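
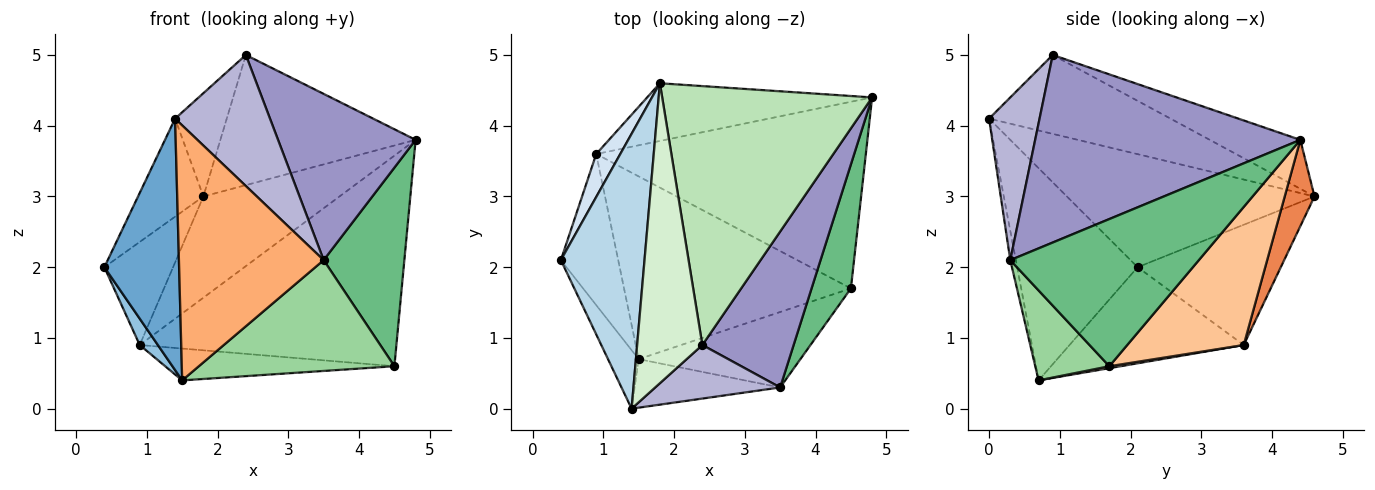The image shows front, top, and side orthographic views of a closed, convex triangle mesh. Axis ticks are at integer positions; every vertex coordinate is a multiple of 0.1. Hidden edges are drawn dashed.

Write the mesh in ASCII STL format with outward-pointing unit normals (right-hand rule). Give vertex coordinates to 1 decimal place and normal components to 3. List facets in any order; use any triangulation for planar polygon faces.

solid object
 facet normal -0.843 -0.523 -0.122
  outer loop
   vertex 1.5 0.7 0.4
   vertex 1.4 0.0 4.1
   vertex 0.4 2.1 2.0
  endloop
 endfacet
 facet normal -0.855 -0.089 -0.510
  outer loop
   vertex 0.9 3.6 0.9
   vertex 1.5 0.7 0.4
   vertex 0.4 2.1 2.0
  endloop
 endfacet
 facet normal -0.786 0.208 0.582
  outer loop
   vertex 1.8 4.6 3.0
   vertex 0.4 2.1 2.0
   vertex 1.4 0.0 4.1
  endloop
 endfacet
 facet normal -0.887 0.426 0.177
  outer loop
   vertex 1.8 4.6 3.0
   vertex 0.9 3.6 0.9
   vertex 0.4 2.1 2.0
  endloop
 endfacet
 facet normal 0.187 0.854 -0.486
  outer loop
   vertex 1.8 4.6 3.0
   vertex 4.8 4.4 3.8
   vertex 0.9 3.6 0.9
  endloop
 endfacet
 facet normal -0.038 -0.982 -0.187
  outer loop
   vertex 3.5 0.3 2.1
   vertex 1.4 0.0 4.1
   vertex 1.5 0.7 0.4
  endloop
 endfacet
 facet normal 0.322 0.709 -0.628
  outer loop
   vertex 4.5 1.7 0.6
   vertex 0.9 3.6 0.9
   vertex 4.8 4.4 3.8
  endloop
 endfacet
 facet normal 0.008 0.172 -0.985
  outer loop
   vertex 4.5 1.7 0.6
   vertex 1.5 0.7 0.4
   vertex 0.9 3.6 0.9
  endloop
 endfacet
 facet normal 0.893 -0.382 0.239
  outer loop
   vertex 4.5 1.7 0.6
   vertex 4.8 4.4 3.8
   vertex 3.5 0.3 2.1
  endloop
 endfacet
 facet normal 0.299 -0.789 -0.537
  outer loop
   vertex 4.5 1.7 0.6
   vertex 3.5 0.3 2.1
   vertex 1.5 0.7 0.4
  endloop
 endfacet
 facet normal -0.204 0.440 0.875
  outer loop
   vertex 2.4 0.9 5.0
   vertex 4.8 4.4 3.8
   vertex 1.8 4.6 3.0
  endloop
 endfacet
 facet normal -0.753 0.214 0.622
  outer loop
   vertex 2.4 0.9 5.0
   vertex 1.8 4.6 3.0
   vertex 1.4 0.0 4.1
  endloop
 endfacet
 facet normal 0.815 -0.423 0.397
  outer loop
   vertex 2.4 0.9 5.0
   vertex 3.5 0.3 2.1
   vertex 4.8 4.4 3.8
  endloop
 endfacet
 facet normal 0.442 -0.830 0.339
  outer loop
   vertex 2.4 0.9 5.0
   vertex 1.4 0.0 4.1
   vertex 3.5 0.3 2.1
  endloop
 endfacet
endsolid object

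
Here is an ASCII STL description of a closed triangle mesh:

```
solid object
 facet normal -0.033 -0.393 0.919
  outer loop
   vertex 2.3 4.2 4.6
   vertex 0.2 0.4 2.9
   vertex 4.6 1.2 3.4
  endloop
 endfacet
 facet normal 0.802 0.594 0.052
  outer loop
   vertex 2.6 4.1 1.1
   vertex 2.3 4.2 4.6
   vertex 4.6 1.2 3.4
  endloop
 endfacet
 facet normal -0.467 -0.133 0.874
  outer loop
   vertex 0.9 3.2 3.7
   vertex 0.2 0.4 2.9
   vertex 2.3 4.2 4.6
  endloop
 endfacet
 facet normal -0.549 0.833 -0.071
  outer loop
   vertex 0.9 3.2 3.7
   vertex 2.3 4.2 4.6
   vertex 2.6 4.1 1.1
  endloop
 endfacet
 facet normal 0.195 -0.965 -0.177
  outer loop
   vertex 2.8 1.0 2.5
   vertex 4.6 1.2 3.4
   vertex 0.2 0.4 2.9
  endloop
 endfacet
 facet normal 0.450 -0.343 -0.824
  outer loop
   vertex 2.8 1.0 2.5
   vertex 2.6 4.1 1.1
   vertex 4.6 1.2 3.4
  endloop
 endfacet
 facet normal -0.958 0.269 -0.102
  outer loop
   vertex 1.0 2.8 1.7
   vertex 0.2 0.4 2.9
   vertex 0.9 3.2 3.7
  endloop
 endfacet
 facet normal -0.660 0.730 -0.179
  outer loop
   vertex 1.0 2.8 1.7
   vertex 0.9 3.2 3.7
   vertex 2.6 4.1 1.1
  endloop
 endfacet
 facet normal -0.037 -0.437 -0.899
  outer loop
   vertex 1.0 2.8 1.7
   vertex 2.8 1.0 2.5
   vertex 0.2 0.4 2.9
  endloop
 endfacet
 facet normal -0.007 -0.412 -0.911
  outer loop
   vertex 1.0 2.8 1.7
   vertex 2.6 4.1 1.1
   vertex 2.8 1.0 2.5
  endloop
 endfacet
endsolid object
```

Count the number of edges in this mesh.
15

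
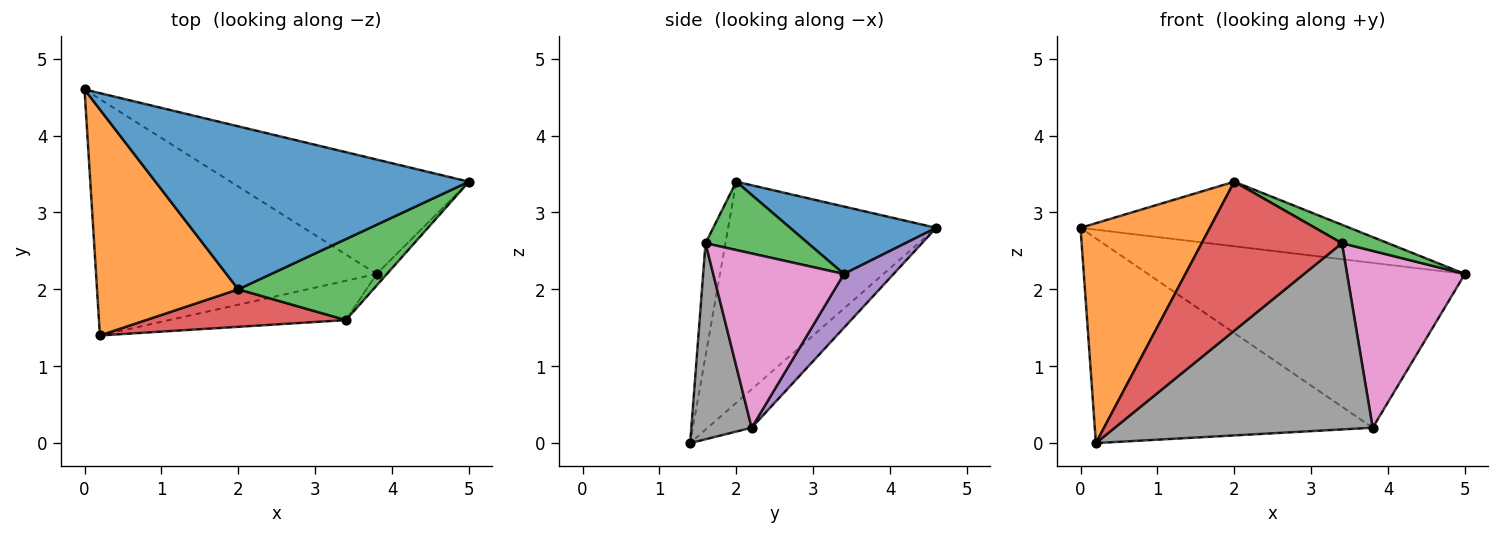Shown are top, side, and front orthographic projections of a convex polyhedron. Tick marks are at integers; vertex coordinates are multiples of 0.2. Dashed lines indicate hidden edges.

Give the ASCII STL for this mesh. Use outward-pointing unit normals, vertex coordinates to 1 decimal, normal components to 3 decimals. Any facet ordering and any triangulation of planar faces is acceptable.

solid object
 facet normal 0.196 0.361 0.912
  outer loop
   vertex 2.0 2.0 3.4
   vertex 5.0 3.4 2.2
   vertex 0.0 4.6 2.8
  endloop
 endfacet
 facet normal -0.746 -0.464 0.477
  outer loop
   vertex 2.0 2.0 3.4
   vertex 0.0 4.6 2.8
   vertex 0.2 1.4 0.0
  endloop
 endfacet
 facet normal 0.443 -0.199 0.874
  outer loop
   vertex 3.4 1.6 2.6
   vertex 5.0 3.4 2.2
   vertex 2.0 2.0 3.4
  endloop
 endfacet
 facet normal -0.136 -0.961 0.242
  outer loop
   vertex 3.4 1.6 2.6
   vertex 2.0 2.0 3.4
   vertex 0.2 1.4 0.0
  endloop
 endfacet
 facet normal 0.128 0.815 -0.565
  outer loop
   vertex 3.8 2.2 0.2
   vertex 0.0 4.6 2.8
   vertex 5.0 3.4 2.2
  endloop
 endfacet
 facet normal -0.103 0.651 -0.752
  outer loop
   vertex 3.8 2.2 0.2
   vertex 0.2 1.4 0.0
   vertex 0.0 4.6 2.8
  endloop
 endfacet
 facet normal 0.742 -0.669 -0.044
  outer loop
   vertex 3.8 2.2 0.2
   vertex 5.0 3.4 2.2
   vertex 3.4 1.6 2.6
  endloop
 endfacet
 facet normal 0.223 -0.954 -0.201
  outer loop
   vertex 3.8 2.2 0.2
   vertex 3.4 1.6 2.6
   vertex 0.2 1.4 0.0
  endloop
 endfacet
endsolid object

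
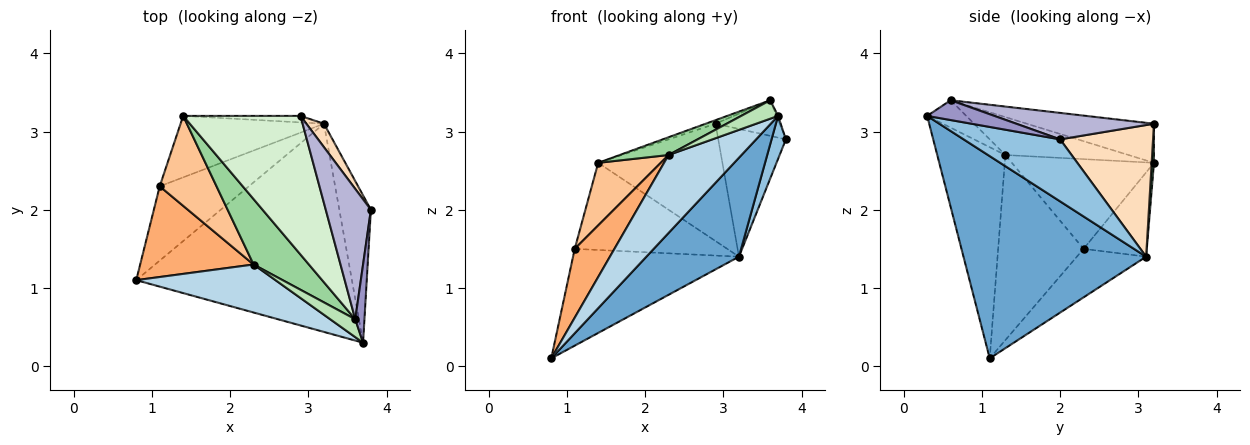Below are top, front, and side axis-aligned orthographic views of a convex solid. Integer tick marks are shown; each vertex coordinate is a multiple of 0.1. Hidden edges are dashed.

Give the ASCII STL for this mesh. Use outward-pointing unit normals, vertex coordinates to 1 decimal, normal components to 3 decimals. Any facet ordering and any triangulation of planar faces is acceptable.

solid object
 facet normal 0.646 -0.328 -0.689
  outer loop
   vertex 3.2 3.1 1.4
   vertex 3.7 0.3 3.2
   vertex 0.8 1.1 0.1
  endloop
 endfacet
 facet normal 0.883 -0.131 -0.450
  outer loop
   vertex 3.2 3.1 1.4
   vertex 3.8 2.0 2.9
   vertex 3.7 0.3 3.2
  endloop
 endfacet
 facet normal -0.623 -0.666 0.410
  outer loop
   vertex 2.3 1.3 2.7
   vertex 0.8 1.1 0.1
   vertex 3.7 0.3 3.2
  endloop
 endfacet
 facet normal -0.314 0.753 -0.578
  outer loop
   vertex 1.1 2.3 1.5
   vertex 3.2 3.1 1.4
   vertex 0.8 1.1 0.1
  endloop
 endfacet
 facet normal -0.321 0.774 -0.546
  outer loop
   vertex 1.1 2.3 1.5
   vertex 1.4 3.2 2.6
   vertex 3.2 3.1 1.4
  endloop
 endfacet
 facet normal -0.793 -0.368 0.486
  outer loop
   vertex 1.1 2.3 1.5
   vertex 0.8 1.1 0.1
   vertex 2.3 1.3 2.7
  endloop
 endfacet
 facet normal -0.792 -0.349 0.501
  outer loop
   vertex 1.1 2.3 1.5
   vertex 2.3 1.3 2.7
   vertex 1.4 3.2 2.6
  endloop
 endfacet
 facet normal 0.804 0.585 0.107
  outer loop
   vertex 2.9 3.2 3.1
   vertex 3.8 2.0 2.9
   vertex 3.2 3.1 1.4
  endloop
 endfacet
 facet normal 0.018 0.998 -0.055
  outer loop
   vertex 2.9 3.2 3.1
   vertex 3.2 3.1 1.4
   vertex 1.4 3.2 2.6
  endloop
 endfacet
 facet normal -0.551 -0.219 0.805
  outer loop
   vertex 3.6 0.6 3.4
   vertex 1.4 3.2 2.6
   vertex 2.3 1.3 2.7
  endloop
 endfacet
 facet normal -0.606 -0.571 0.554
  outer loop
   vertex 3.6 0.6 3.4
   vertex 2.3 1.3 2.7
   vertex 3.7 0.3 3.2
  endloop
 endfacet
 facet normal -0.316 0.024 0.948
  outer loop
   vertex 3.6 0.6 3.4
   vertex 2.9 3.2 3.1
   vertex 1.4 3.2 2.6
  endloop
 endfacet
 facet normal 0.907 0.021 0.422
  outer loop
   vertex 3.6 0.6 3.4
   vertex 3.7 0.3 3.2
   vertex 3.8 2.0 2.9
  endloop
 endfacet
 facet normal 0.493 0.229 0.840
  outer loop
   vertex 3.6 0.6 3.4
   vertex 3.8 2.0 2.9
   vertex 2.9 3.2 3.1
  endloop
 endfacet
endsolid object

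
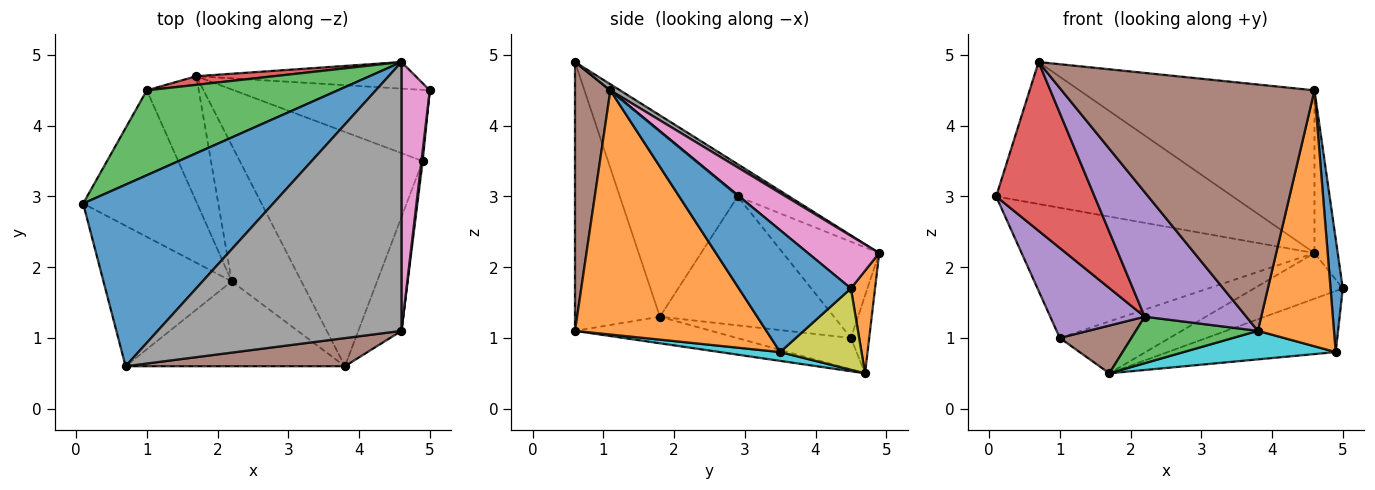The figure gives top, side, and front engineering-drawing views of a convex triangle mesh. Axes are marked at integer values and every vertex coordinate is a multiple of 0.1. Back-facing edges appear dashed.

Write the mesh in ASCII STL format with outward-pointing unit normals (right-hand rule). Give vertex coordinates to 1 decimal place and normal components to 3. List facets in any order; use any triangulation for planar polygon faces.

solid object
 facet normal -0.133 0.610 0.781
  outer loop
   vertex 4.6 4.9 2.2
   vertex 0.1 2.9 3.0
   vertex 0.7 0.6 4.9
  endloop
 endfacet
 facet normal 0.229 0.841 -0.490
  outer loop
   vertex 4.6 4.9 2.2
   vertex 5.0 4.5 1.7
   vertex 1.7 4.7 0.5
  endloop
 endfacet
 facet normal -0.339 -0.304 -0.890
  outer loop
   vertex 2.2 1.8 1.3
   vertex 1.7 4.7 0.5
   vertex 3.8 0.6 1.1
  endloop
 endfacet
 facet normal -0.677 -0.566 -0.471
  outer loop
   vertex 2.2 1.8 1.3
   vertex 0.7 0.6 4.9
   vertex 0.1 2.9 3.0
  endloop
 endfacet
 facet normal -0.568 -0.680 -0.463
  outer loop
   vertex 2.2 1.8 1.3
   vertex 3.8 0.6 1.1
   vertex 0.7 0.6 4.9
  endloop
 endfacet
 facet normal 0.138 -0.984 0.112
  outer loop
   vertex 4.6 1.1 4.5
   vertex 0.7 0.6 4.9
   vertex 3.8 0.6 1.1
  endloop
 endfacet
 facet normal 0.846 0.276 0.456
  outer loop
   vertex 4.6 1.1 4.5
   vertex 5.0 4.5 1.7
   vertex 4.6 4.9 2.2
  endloop
 endfacet
 facet normal 0.021 0.518 0.855
  outer loop
   vertex 4.6 1.1 4.5
   vertex 4.6 4.9 2.2
   vertex 0.7 0.6 4.9
  endloop
 endfacet
 facet normal 0.301 0.621 -0.724
  outer loop
   vertex 4.9 3.5 0.8
   vertex 1.7 4.7 0.5
   vertex 5.0 4.5 1.7
  endloop
 endfacet
 facet normal 0.048 -0.121 -0.992
  outer loop
   vertex 4.9 3.5 0.8
   vertex 3.8 0.6 1.1
   vertex 1.7 4.7 0.5
  endloop
 endfacet
 facet normal 0.994 -0.109 0.010
  outer loop
   vertex 4.9 3.5 0.8
   vertex 5.0 4.5 1.7
   vertex 4.6 1.1 4.5
  endloop
 endfacet
 facet normal 0.917 -0.365 -0.162
  outer loop
   vertex 4.9 3.5 0.8
   vertex 4.6 1.1 4.5
   vertex 3.8 0.6 1.1
  endloop
 endfacet
 facet normal -0.265 0.808 0.527
  outer loop
   vertex 1.0 4.5 1.0
   vertex 0.1 2.9 3.0
   vertex 4.6 4.9 2.2
  endloop
 endfacet
 facet normal -0.162 0.973 0.162
  outer loop
   vertex 1.0 4.5 1.0
   vertex 4.6 4.9 2.2
   vertex 1.7 4.7 0.5
  endloop
 endfacet
 facet normal -0.694 -0.377 -0.614
  outer loop
   vertex 1.0 4.5 1.0
   vertex 2.2 1.8 1.3
   vertex 0.1 2.9 3.0
  endloop
 endfacet
 facet normal -0.493 -0.309 -0.813
  outer loop
   vertex 1.0 4.5 1.0
   vertex 1.7 4.7 0.5
   vertex 2.2 1.8 1.3
  endloop
 endfacet
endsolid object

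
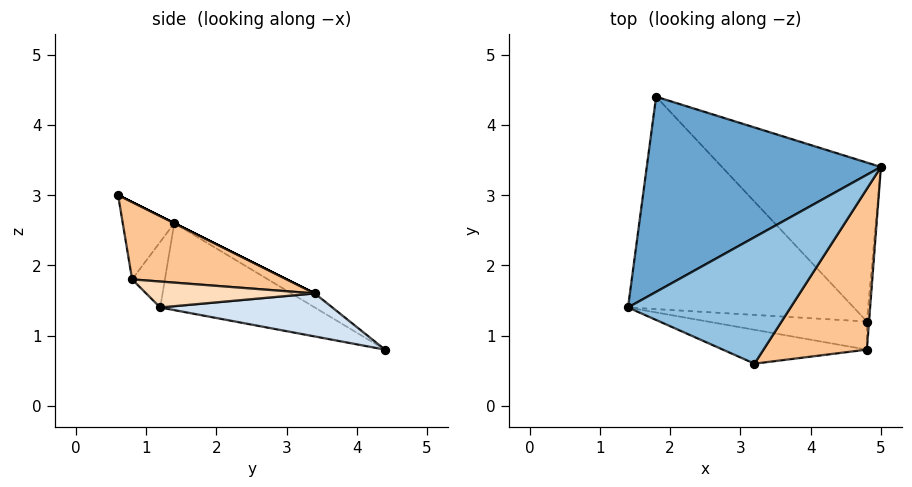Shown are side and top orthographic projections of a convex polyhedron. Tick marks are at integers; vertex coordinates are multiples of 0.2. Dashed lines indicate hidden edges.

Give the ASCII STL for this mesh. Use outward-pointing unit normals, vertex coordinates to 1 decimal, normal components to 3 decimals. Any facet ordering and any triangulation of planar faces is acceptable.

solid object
 facet normal -0.051 0.519 0.853
  outer loop
   vertex 1.8 4.4 0.8
   vertex 1.4 1.4 2.6
   vertex 5.0 3.4 1.6
  endloop
 endfacet
 facet normal 0.000 0.447 0.894
  outer loop
   vertex 3.2 0.6 3.0
   vertex 5.0 3.4 1.6
   vertex 1.4 1.4 2.6
  endloop
 endfacet
 facet normal -0.320 -0.456 -0.831
  outer loop
   vertex 4.8 1.2 1.4
   vertex 1.4 1.4 2.6
   vertex 1.8 4.4 0.8
  endloop
 endfacet
 facet normal 0.261 0.064 -0.963
  outer loop
   vertex 4.8 1.2 1.4
   vertex 1.8 4.4 0.8
   vertex 5.0 3.4 1.6
  endloop
 endfacet
 facet normal -0.262 -0.833 -0.488
  outer loop
   vertex 4.8 0.8 1.8
   vertex 3.2 0.6 3.0
   vertex 1.4 1.4 2.6
  endloop
 endfacet
 facet normal -0.280 -0.679 -0.679
  outer loop
   vertex 4.8 0.8 1.8
   vertex 1.4 1.4 2.6
   vertex 4.8 1.2 1.4
  endloop
 endfacet
 facet normal 0.599 0.016 0.801
  outer loop
   vertex 4.8 0.8 1.8
   vertex 5.0 3.4 1.6
   vertex 3.2 0.6 3.0
  endloop
 endfacet
 facet normal 0.993 -0.083 -0.083
  outer loop
   vertex 4.8 0.8 1.8
   vertex 4.8 1.2 1.4
   vertex 5.0 3.4 1.6
  endloop
 endfacet
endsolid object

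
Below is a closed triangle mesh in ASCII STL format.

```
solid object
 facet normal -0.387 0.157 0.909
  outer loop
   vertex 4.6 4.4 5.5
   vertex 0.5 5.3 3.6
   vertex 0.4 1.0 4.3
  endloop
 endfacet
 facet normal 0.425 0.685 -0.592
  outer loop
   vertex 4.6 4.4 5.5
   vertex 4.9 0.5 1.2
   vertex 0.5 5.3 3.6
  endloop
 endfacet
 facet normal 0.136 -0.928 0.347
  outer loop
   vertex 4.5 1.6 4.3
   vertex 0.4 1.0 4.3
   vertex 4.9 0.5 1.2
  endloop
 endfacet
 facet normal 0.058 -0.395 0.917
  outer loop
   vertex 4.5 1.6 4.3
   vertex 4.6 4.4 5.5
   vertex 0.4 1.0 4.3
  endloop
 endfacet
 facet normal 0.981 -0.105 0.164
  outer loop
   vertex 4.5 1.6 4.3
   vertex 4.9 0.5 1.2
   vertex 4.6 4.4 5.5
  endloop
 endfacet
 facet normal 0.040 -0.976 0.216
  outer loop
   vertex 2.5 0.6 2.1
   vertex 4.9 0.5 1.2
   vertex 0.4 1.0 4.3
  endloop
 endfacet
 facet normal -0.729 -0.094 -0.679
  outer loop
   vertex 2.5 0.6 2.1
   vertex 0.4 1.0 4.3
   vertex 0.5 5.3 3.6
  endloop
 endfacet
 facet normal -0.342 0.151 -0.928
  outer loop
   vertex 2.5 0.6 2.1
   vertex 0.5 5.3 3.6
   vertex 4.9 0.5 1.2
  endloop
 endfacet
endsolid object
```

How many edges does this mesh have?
12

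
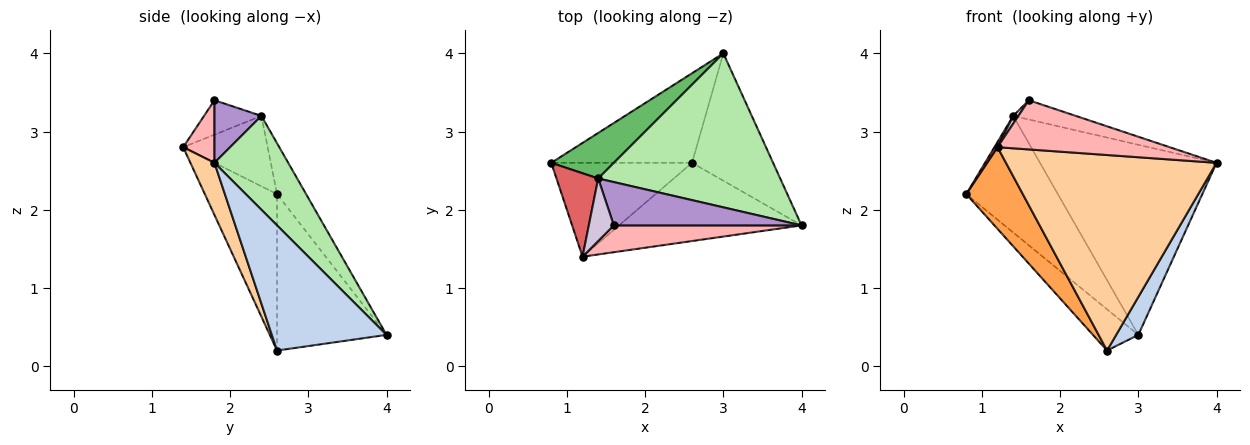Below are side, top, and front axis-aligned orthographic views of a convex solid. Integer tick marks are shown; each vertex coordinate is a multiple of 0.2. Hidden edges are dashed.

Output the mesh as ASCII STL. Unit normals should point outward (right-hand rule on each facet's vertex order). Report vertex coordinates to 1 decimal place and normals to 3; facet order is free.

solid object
 facet normal -0.710 0.294 -0.639
  outer loop
   vertex 2.6 2.6 0.2
   vertex 0.8 2.6 2.2
   vertex 3.0 4.0 0.4
  endloop
 endfacet
 facet normal 0.828 -0.160 -0.537
  outer loop
   vertex 2.6 2.6 0.2
   vertex 3.0 4.0 0.4
   vertex 4.0 1.8 2.6
  endloop
 endfacet
 facet normal -0.642 -0.503 -0.578
  outer loop
   vertex 1.2 1.4 2.8
   vertex 0.8 2.6 2.2
   vertex 2.6 2.6 0.2
  endloop
 endfacet
 facet normal 0.106 -0.923 -0.369
  outer loop
   vertex 1.2 1.4 2.8
   vertex 2.6 2.6 0.2
   vertex 4.0 1.8 2.6
  endloop
 endfacet
 facet normal -0.283 0.893 0.349
  outer loop
   vertex 1.4 2.4 3.2
   vertex 3.0 4.0 0.4
   vertex 0.8 2.6 2.2
  endloop
 endfacet
 facet normal 0.309 0.739 0.599
  outer loop
   vertex 1.4 2.4 3.2
   vertex 4.0 1.8 2.6
   vertex 3.0 4.0 0.4
  endloop
 endfacet
 facet normal -0.860 -0.032 0.510
  outer loop
   vertex 1.4 2.4 3.2
   vertex 0.8 2.6 2.2
   vertex 1.2 1.4 2.8
  endloop
 endfacet
 facet normal 0.158 -0.867 0.473
  outer loop
   vertex 1.6 1.8 3.4
   vertex 1.2 1.4 2.8
   vertex 4.0 1.8 2.6
  endloop
 endfacet
 facet normal 0.291 0.389 0.874
  outer loop
   vertex 1.6 1.8 3.4
   vertex 4.0 1.8 2.6
   vertex 1.4 2.4 3.2
  endloop
 endfacet
 facet normal -0.807 -0.073 0.587
  outer loop
   vertex 1.6 1.8 3.4
   vertex 1.4 2.4 3.2
   vertex 1.2 1.4 2.8
  endloop
 endfacet
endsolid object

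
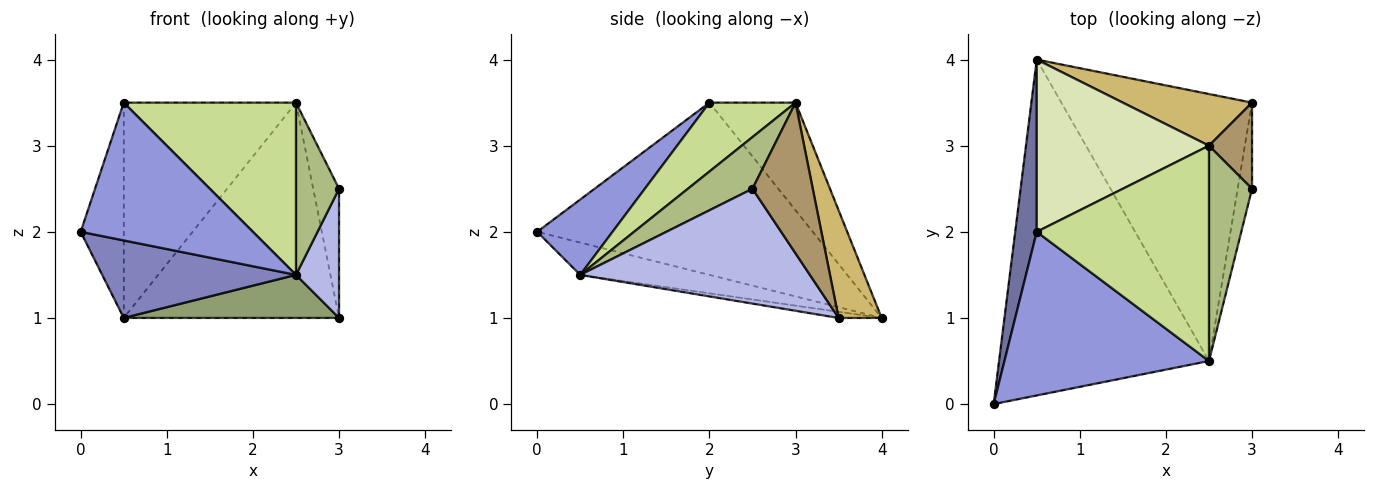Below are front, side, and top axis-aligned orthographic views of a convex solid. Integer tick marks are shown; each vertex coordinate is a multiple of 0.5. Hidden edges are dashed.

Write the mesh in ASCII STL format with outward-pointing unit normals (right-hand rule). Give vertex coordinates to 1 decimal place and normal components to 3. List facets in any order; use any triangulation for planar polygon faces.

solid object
 facet normal -0.981 0.153 0.123
  outer loop
   vertex 0.5 2.0 3.5
   vertex 0.5 4.0 1.0
   vertex 0.0 0.0 2.0
  endloop
 endfacet
 facet normal -0.148 -0.222 -0.964
  outer loop
   vertex 2.5 0.5 1.5
   vertex 0.0 0.0 2.0
   vertex 0.5 4.0 1.0
  endloop
 endfacet
 facet normal 0.271 -0.620 0.736
  outer loop
   vertex 2.5 0.5 1.5
   vertex 0.5 2.0 3.5
   vertex 0.0 0.0 2.0
  endloop
 endfacet
 facet normal 0.976 -0.183 -0.122
  outer loop
   vertex 3.0 3.5 1.0
   vertex 3.0 2.5 2.5
   vertex 2.5 0.5 1.5
  endloop
 endfacet
 facet normal -0.032 -0.159 -0.987
  outer loop
   vertex 3.0 3.5 1.0
   vertex 2.5 0.5 1.5
   vertex 0.5 4.0 1.0
  endloop
 endfacet
 facet normal 0.684 -0.456 0.570
  outer loop
   vertex 2.5 3.0 3.5
   vertex 2.5 0.5 1.5
   vertex 3.0 2.5 2.5
  endloop
 endfacet
 facet normal 0.298 -0.596 0.745
  outer loop
   vertex 2.5 3.0 3.5
   vertex 0.5 2.0 3.5
   vertex 2.5 0.5 1.5
  endloop
 endfacet
 facet normal -0.364 0.727 0.582
  outer loop
   vertex 2.5 3.0 3.5
   vertex 0.5 4.0 1.0
   vertex 0.5 2.0 3.5
  endloop
 endfacet
 facet normal 0.889 0.381 0.254
  outer loop
   vertex 2.5 3.0 3.5
   vertex 3.0 2.5 2.5
   vertex 3.0 3.5 1.0
  endloop
 endfacet
 facet normal 0.191 0.955 0.229
  outer loop
   vertex 2.5 3.0 3.5
   vertex 3.0 3.5 1.0
   vertex 0.5 4.0 1.0
  endloop
 endfacet
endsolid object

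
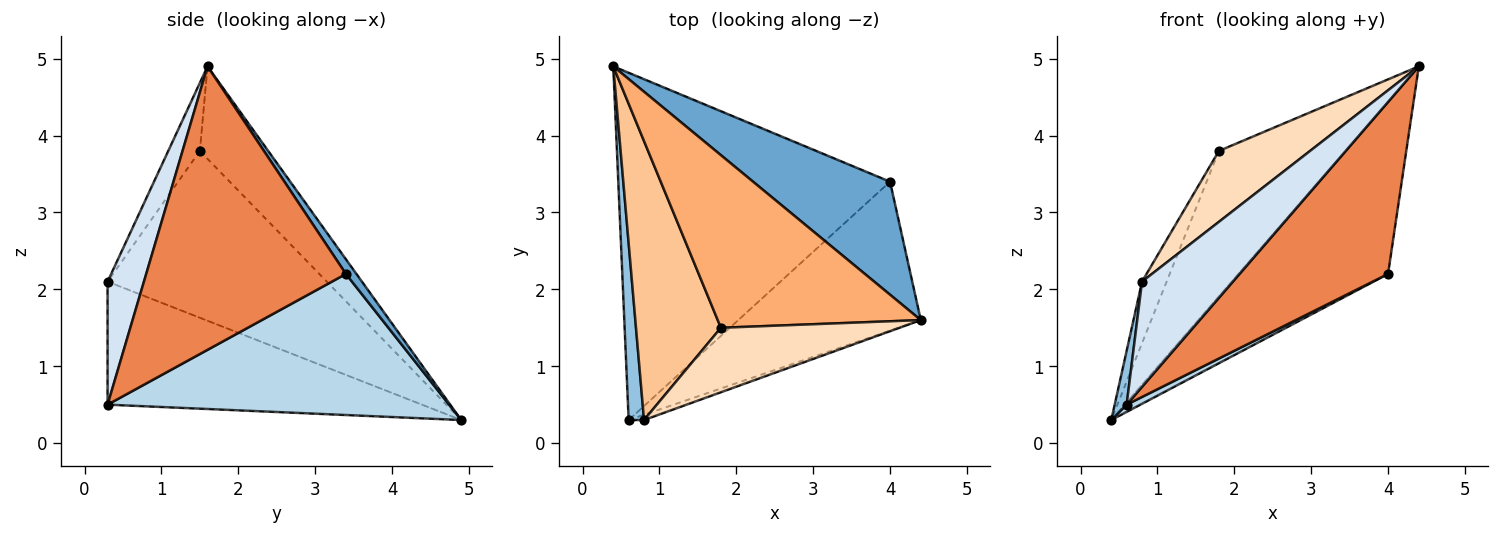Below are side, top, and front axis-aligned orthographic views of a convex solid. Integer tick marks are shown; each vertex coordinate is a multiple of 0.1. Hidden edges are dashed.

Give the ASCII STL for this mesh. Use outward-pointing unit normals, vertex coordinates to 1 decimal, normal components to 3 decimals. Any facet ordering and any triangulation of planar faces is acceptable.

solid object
 facet normal 0.059 0.835 0.548
  outer loop
   vertex 4.0 3.4 2.2
   vertex 0.4 4.9 0.3
   vertex 4.4 1.6 4.9
  endloop
 endfacet
 facet normal -0.992 -0.038 0.124
  outer loop
   vertex 0.6 0.3 0.5
   vertex 0.8 0.3 2.1
   vertex 0.4 4.9 0.3
  endloop
 endfacet
 facet normal 0.461 -0.019 -0.887
  outer loop
   vertex 0.6 0.3 0.5
   vertex 0.4 4.9 0.3
   vertex 4.0 3.4 2.2
  endloop
 endfacet
 facet normal 0.371 -0.927 -0.046
  outer loop
   vertex 0.6 0.3 0.5
   vertex 4.4 1.6 4.9
   vertex 0.8 0.3 2.1
  endloop
 endfacet
 facet normal 0.713 -0.530 -0.459
  outer loop
   vertex 0.6 0.3 0.5
   vertex 4.0 3.4 2.2
   vertex 4.4 1.6 4.9
  endloop
 endfacet
 facet normal -0.329 0.608 0.722
  outer loop
   vertex 1.8 1.5 3.8
   vertex 4.4 1.6 4.9
   vertex 0.4 4.9 0.3
  endloop
 endfacet
 facet normal -0.887 0.100 0.451
  outer loop
   vertex 1.8 1.5 3.8
   vertex 0.4 4.9 0.3
   vertex 0.8 0.3 2.1
  endloop
 endfacet
 facet normal -0.248 -0.717 0.652
  outer loop
   vertex 1.8 1.5 3.8
   vertex 0.8 0.3 2.1
   vertex 4.4 1.6 4.9
  endloop
 endfacet
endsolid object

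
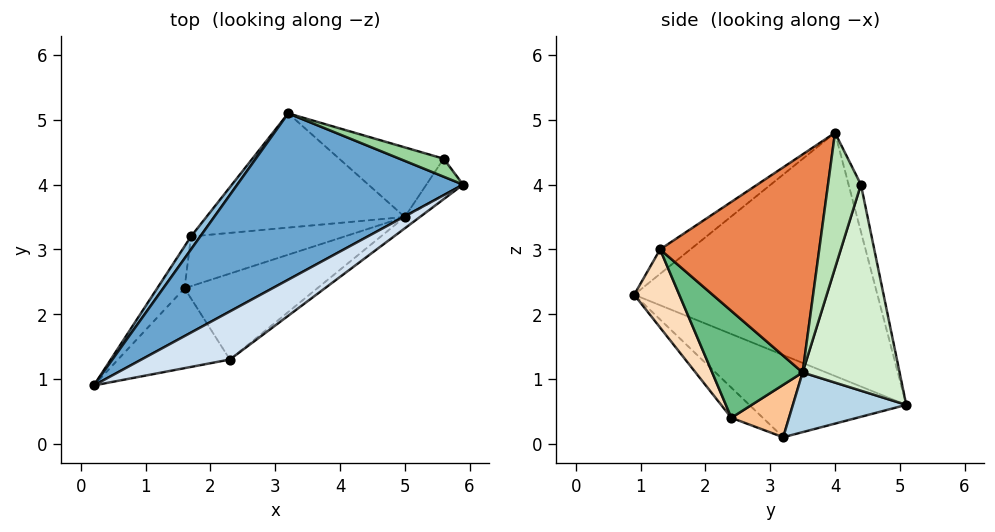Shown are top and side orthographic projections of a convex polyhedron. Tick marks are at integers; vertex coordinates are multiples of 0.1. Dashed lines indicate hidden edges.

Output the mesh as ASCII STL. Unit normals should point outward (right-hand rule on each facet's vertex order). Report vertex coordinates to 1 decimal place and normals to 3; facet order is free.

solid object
 facet normal -0.573 0.624 0.532
  outer loop
   vertex 3.2 5.1 0.6
   vertex 0.2 0.9 2.3
   vertex 5.9 4.0 4.8
  endloop
 endfacet
 facet normal -0.793 0.603 0.089
  outer loop
   vertex 1.7 3.2 0.1
   vertex 0.2 0.9 2.3
   vertex 3.2 5.1 0.6
  endloop
 endfacet
 facet normal 0.288 0.025 -0.957
  outer loop
   vertex 5.0 3.5 1.1
   vertex 1.7 3.2 0.1
   vertex 3.2 5.1 0.6
  endloop
 endfacet
 facet normal -0.256 -0.276 0.926
  outer loop
   vertex 2.3 1.3 3.0
   vertex 5.9 4.0 4.8
   vertex 0.2 0.9 2.3
  endloop
 endfacet
 facet normal 0.613 -0.789 -0.042
  outer loop
   vertex 2.3 1.3 3.0
   vertex 5.0 3.5 1.1
   vertex 5.9 4.0 4.8
  endloop
 endfacet
 facet normal -0.732 -0.157 -0.663
  outer loop
   vertex 1.6 2.4 0.4
   vertex 0.2 0.9 2.3
   vertex 1.7 3.2 0.1
  endloop
 endfacet
 facet normal 0.300 -0.368 -0.880
  outer loop
   vertex 1.6 2.4 0.4
   vertex 1.7 3.2 0.1
   vertex 5.0 3.5 1.1
  endloop
 endfacet
 facet normal 0.307 -0.844 -0.440
  outer loop
   vertex 1.6 2.4 0.4
   vertex 2.3 1.3 3.0
   vertex 0.2 0.9 2.3
  endloop
 endfacet
 facet normal 0.357 -0.822 -0.444
  outer loop
   vertex 1.6 2.4 0.4
   vertex 5.0 3.5 1.1
   vertex 2.3 1.3 3.0
  endloop
 endfacet
 facet normal -0.564 0.634 0.529
  outer loop
   vertex 5.6 4.4 4.0
   vertex 3.2 5.1 0.6
   vertex 5.9 4.0 4.8
  endloop
 endfacet
 facet normal 0.946 0.196 -0.257
  outer loop
   vertex 5.6 4.4 4.0
   vertex 5.9 4.0 4.8
   vertex 5.0 3.5 1.1
  endloop
 endfacet
 facet normal 0.676 0.653 -0.342
  outer loop
   vertex 5.6 4.4 4.0
   vertex 5.0 3.5 1.1
   vertex 3.2 5.1 0.6
  endloop
 endfacet
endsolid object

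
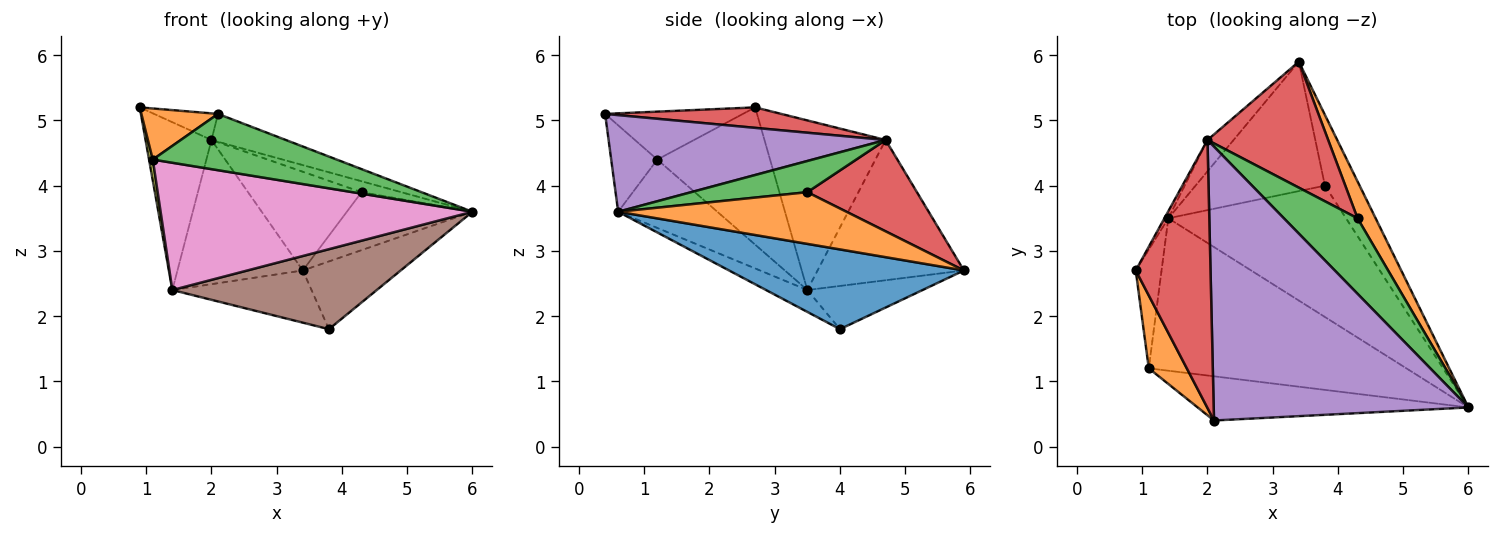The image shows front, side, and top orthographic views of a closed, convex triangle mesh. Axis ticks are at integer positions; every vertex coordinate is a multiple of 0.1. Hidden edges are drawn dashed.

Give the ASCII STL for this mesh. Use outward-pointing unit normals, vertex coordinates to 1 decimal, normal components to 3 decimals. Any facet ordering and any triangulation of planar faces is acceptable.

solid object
 facet normal 0.857 0.357 -0.373
  outer loop
   vertex 3.8 4.0 1.8
   vertex 3.4 5.9 2.7
   vertex 6.0 0.6 3.6
  endloop
 endfacet
 facet normal -0.718 -0.400 0.570
  outer loop
   vertex 2.1 0.4 5.1
   vertex 0.9 2.7 5.2
   vertex 1.1 1.2 4.4
  endloop
 endfacet
 facet normal -0.193 -0.772 -0.606
  outer loop
   vertex 2.1 0.4 5.1
   vertex 1.1 1.2 4.4
   vertex 6.0 0.6 3.6
  endloop
 endfacet
 facet normal 0.263 0.095 0.960
  outer loop
   vertex 2.1 0.4 5.1
   vertex 2.0 4.7 4.7
   vertex 0.9 2.7 5.2
  endloop
 endfacet
 facet normal 0.353 0.095 0.931
  outer loop
   vertex 2.1 0.4 5.1
   vertex 6.0 0.6 3.6
   vertex 2.0 4.7 4.7
  endloop
 endfacet
 facet normal -0.105 -0.517 -0.849
  outer loop
   vertex 1.4 3.5 2.4
   vertex 3.8 4.0 1.8
   vertex 6.0 0.6 3.6
  endloop
 endfacet
 facet normal -0.200 -0.628 -0.752
  outer loop
   vertex 1.4 3.5 2.4
   vertex 6.0 0.6 3.6
   vertex 1.1 1.2 4.4
  endloop
 endfacet
 facet normal -0.296 0.357 -0.886
  outer loop
   vertex 1.4 3.5 2.4
   vertex 3.4 5.9 2.7
   vertex 3.8 4.0 1.8
  endloop
 endfacet
 facet normal -0.982 -0.032 -0.185
  outer loop
   vertex 1.4 3.5 2.4
   vertex 1.1 1.2 4.4
   vertex 0.9 2.7 5.2
  endloop
 endfacet
 facet normal -0.878 0.478 -0.020
  outer loop
   vertex 1.4 3.5 2.4
   vertex 0.9 2.7 5.2
   vertex 2.0 4.7 4.7
  endloop
 endfacet
 facet normal -0.752 0.644 -0.140
  outer loop
   vertex 1.4 3.5 2.4
   vertex 2.0 4.7 4.7
   vertex 3.4 5.9 2.7
  endloop
 endfacet
 facet normal 0.838 0.461 0.293
  outer loop
   vertex 4.3 3.5 3.9
   vertex 6.0 0.6 3.6
   vertex 3.4 5.9 2.7
  endloop
 endfacet
 facet normal 0.386 0.132 0.913
  outer loop
   vertex 4.3 3.5 3.9
   vertex 2.0 4.7 4.7
   vertex 6.0 0.6 3.6
  endloop
 endfacet
 facet normal 0.512 0.530 0.676
  outer loop
   vertex 4.3 3.5 3.9
   vertex 3.4 5.9 2.7
   vertex 2.0 4.7 4.7
  endloop
 endfacet
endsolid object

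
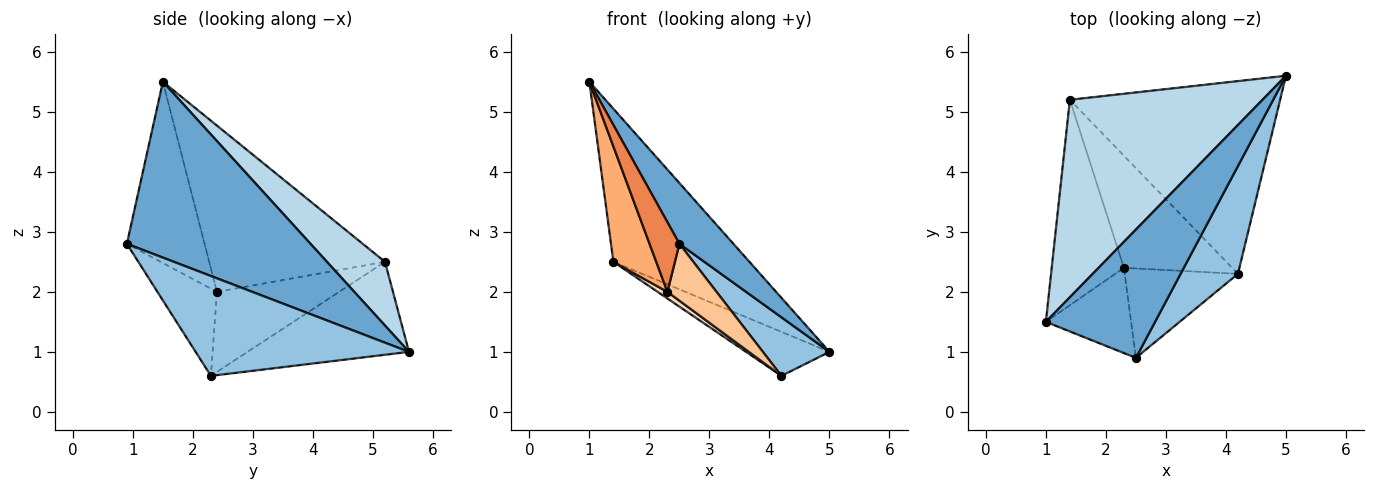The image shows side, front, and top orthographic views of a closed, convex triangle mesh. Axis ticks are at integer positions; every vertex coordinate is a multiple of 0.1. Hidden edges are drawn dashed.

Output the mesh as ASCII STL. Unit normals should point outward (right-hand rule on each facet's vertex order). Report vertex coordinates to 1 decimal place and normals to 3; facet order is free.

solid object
 facet normal 0.824 -0.242 0.512
  outer loop
   vertex 2.5 0.9 2.8
   vertex 5.0 5.6 1.0
   vertex 1.0 1.5 5.5
  endloop
 endfacet
 facet normal 0.837 -0.261 0.481
  outer loop
   vertex 2.5 0.9 2.8
   vertex 4.2 2.3 0.6
   vertex 5.0 5.6 1.0
  endloop
 endfacet
 facet normal 0.253 0.593 0.765
  outer loop
   vertex 1.4 5.2 2.5
   vertex 1.0 1.5 5.5
   vertex 5.0 5.6 1.0
  endloop
 endfacet
 facet normal -0.396 0.204 -0.895
  outer loop
   vertex 1.4 5.2 2.5
   vertex 5.0 5.6 1.0
   vertex 4.2 2.3 0.6
  endloop
 endfacet
 facet normal -0.855 -0.328 -0.402
  outer loop
   vertex 2.3 2.4 2.0
   vertex 2.5 0.9 2.8
   vertex 1.0 1.5 5.5
  endloop
 endfacet
 facet normal -0.895 -0.218 -0.389
  outer loop
   vertex 2.3 2.4 2.0
   vertex 1.0 1.5 5.5
   vertex 1.4 5.2 2.5
  endloop
 endfacet
 facet normal -0.545 -0.450 -0.707
  outer loop
   vertex 2.3 2.4 2.0
   vertex 4.2 2.3 0.6
   vertex 2.5 0.9 2.8
  endloop
 endfacet
 facet normal -0.594 -0.048 -0.803
  outer loop
   vertex 2.3 2.4 2.0
   vertex 1.4 5.2 2.5
   vertex 4.2 2.3 0.6
  endloop
 endfacet
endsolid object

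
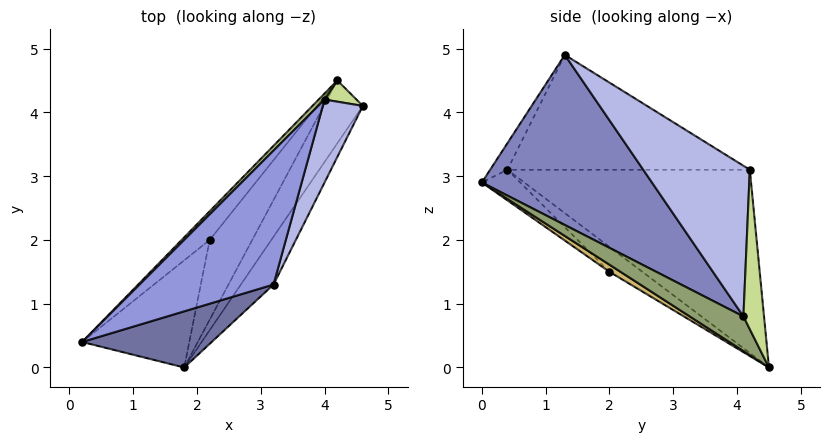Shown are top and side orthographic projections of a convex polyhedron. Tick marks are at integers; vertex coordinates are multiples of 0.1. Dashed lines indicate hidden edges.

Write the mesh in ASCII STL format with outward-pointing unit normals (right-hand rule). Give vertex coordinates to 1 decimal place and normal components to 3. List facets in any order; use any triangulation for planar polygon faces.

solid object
 facet normal -0.123 -0.791 0.600
  outer loop
   vertex 3.2 1.3 4.9
   vertex 0.2 0.4 3.1
   vertex 1.8 0.0 2.9
  endloop
 endfacet
 facet normal 0.779 -0.609 -0.150
  outer loop
   vertex 3.2 1.3 4.9
   vertex 1.8 0.0 2.9
   vertex 4.6 4.1 0.8
  endloop
 endfacet
 facet normal -0.545 0.545 0.636
  outer loop
   vertex 4.0 4.2 3.1
   vertex 0.2 0.4 3.1
   vertex 3.2 1.3 4.9
  endloop
 endfacet
 facet normal 0.961 -0.107 0.255
  outer loop
   vertex 4.0 4.2 3.1
   vertex 3.2 1.3 4.9
   vertex 4.6 4.1 0.8
  endloop
 endfacet
 facet normal 0.508 -0.641 -0.575
  outer loop
   vertex 4.2 4.5 0.0
   vertex 4.6 4.1 0.8
   vertex 1.8 0.0 2.9
  endloop
 endfacet
 facet normal -0.707 0.707 0.023
  outer loop
   vertex 4.2 4.5 0.0
   vertex 0.2 0.4 3.1
   vertex 4.0 4.2 3.1
  endloop
 endfacet
 facet normal 0.577 0.808 0.115
  outer loop
   vertex 4.2 4.5 0.0
   vertex 4.0 4.2 3.1
   vertex 4.6 4.1 0.8
  endloop
 endfacet
 facet normal -0.234 -0.526 -0.818
  outer loop
   vertex 2.2 2.0 1.5
   vertex 1.8 0.0 2.9
   vertex 0.2 0.4 3.1
  endloop
 endfacet
 facet normal -0.662 0.083 -0.745
  outer loop
   vertex 2.2 2.0 1.5
   vertex 0.2 0.4 3.1
   vertex 4.2 4.5 0.0
  endloop
 endfacet
 facet normal 0.133 -0.586 -0.799
  outer loop
   vertex 2.2 2.0 1.5
   vertex 4.2 4.5 0.0
   vertex 1.8 0.0 2.9
  endloop
 endfacet
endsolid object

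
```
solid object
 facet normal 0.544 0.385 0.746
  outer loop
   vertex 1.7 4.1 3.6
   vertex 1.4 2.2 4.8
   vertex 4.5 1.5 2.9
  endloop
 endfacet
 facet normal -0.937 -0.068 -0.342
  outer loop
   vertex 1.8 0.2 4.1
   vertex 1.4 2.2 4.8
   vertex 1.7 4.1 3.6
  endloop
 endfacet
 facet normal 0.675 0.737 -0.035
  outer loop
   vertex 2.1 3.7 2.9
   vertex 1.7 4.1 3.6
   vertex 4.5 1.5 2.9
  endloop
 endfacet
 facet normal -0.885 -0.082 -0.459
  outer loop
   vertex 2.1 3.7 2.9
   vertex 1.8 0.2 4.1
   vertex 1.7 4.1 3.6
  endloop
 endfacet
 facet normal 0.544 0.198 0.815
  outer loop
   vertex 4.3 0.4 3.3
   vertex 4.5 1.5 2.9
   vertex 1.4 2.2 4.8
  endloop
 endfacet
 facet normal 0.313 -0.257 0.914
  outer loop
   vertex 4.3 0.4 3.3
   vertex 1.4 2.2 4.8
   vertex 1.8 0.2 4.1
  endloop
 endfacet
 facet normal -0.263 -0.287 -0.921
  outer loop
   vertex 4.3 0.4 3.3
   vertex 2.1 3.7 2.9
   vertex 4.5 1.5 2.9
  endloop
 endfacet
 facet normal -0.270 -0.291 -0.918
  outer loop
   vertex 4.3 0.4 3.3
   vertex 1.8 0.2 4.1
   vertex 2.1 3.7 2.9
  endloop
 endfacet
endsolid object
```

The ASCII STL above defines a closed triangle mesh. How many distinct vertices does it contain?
6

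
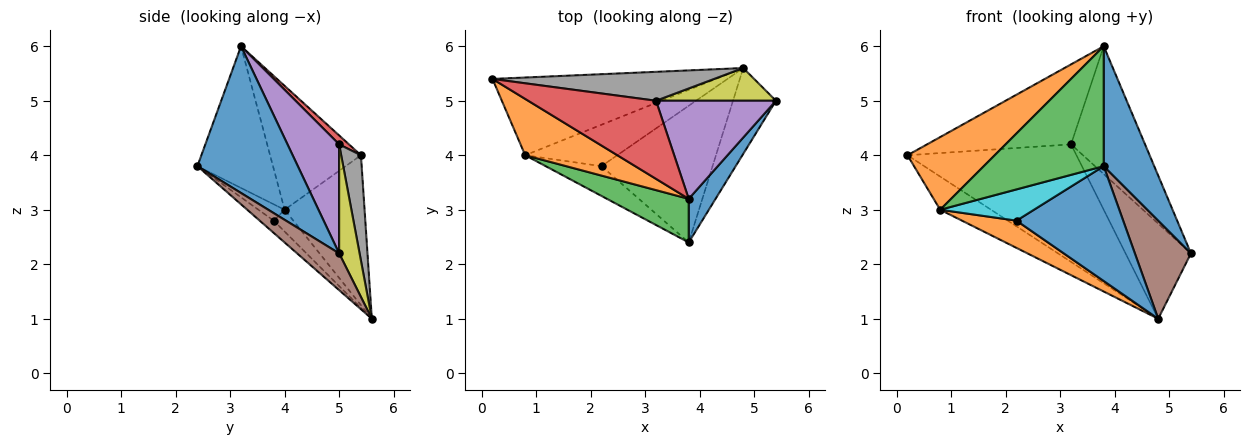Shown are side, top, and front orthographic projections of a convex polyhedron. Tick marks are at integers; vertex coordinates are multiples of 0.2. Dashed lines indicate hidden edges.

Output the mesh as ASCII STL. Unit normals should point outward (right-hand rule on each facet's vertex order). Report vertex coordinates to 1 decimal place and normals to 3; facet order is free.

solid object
 facet normal 0.882 -0.443 0.161
  outer loop
   vertex 3.8 3.2 6.0
   vertex 3.8 2.4 3.8
   vertex 5.4 5.0 2.2
  endloop
 endfacet
 facet normal -0.636 -0.610 0.473
  outer loop
   vertex 0.8 4.0 3.0
   vertex 3.8 3.2 6.0
   vertex 0.2 5.4 4.0
  endloop
 endfacet
 facet normal -0.510 -0.809 0.294
  outer loop
   vertex 0.8 4.0 3.0
   vertex 3.8 2.4 3.8
   vertex 3.8 3.2 6.0
  endloop
 endfacet
 facet normal 0.049 0.714 0.698
  outer loop
   vertex 3.2 5.0 4.2
   vertex 0.2 5.4 4.0
   vertex 3.8 3.2 6.0
  endloop
 endfacet
 facet normal 0.484 0.694 0.533
  outer loop
   vertex 3.2 5.0 4.2
   vertex 3.8 3.2 6.0
   vertex 5.4 5.0 2.2
  endloop
 endfacet
 facet normal 0.492 -0.655 -0.573
  outer loop
   vertex 4.8 5.6 1.0
   vertex 5.4 5.0 2.2
   vertex 3.8 2.4 3.8
  endloop
 endfacet
 facet normal -0.525 0.334 -0.783
  outer loop
   vertex 4.8 5.6 1.0
   vertex 0.8 4.0 3.0
   vertex 0.2 5.4 4.0
  endloop
 endfacet
 facet normal 0.113 0.965 0.237
  outer loop
   vertex 4.8 5.6 1.0
   vertex 0.2 5.4 4.0
   vertex 3.2 5.0 4.2
  endloop
 endfacet
 facet normal 0.283 0.907 0.312
  outer loop
   vertex 4.8 5.6 1.0
   vertex 3.2 5.0 4.2
   vertex 5.4 5.0 2.2
  endloop
 endfacet
 facet normal -0.198 -0.709 -0.676
  outer loop
   vertex 2.2 3.8 2.8
   vertex 3.8 2.4 3.8
   vertex 0.8 4.0 3.0
  endloop
 endfacet
 facet normal -0.084 -0.641 -0.763
  outer loop
   vertex 2.2 3.8 2.8
   vertex 4.8 5.6 1.0
   vertex 3.8 2.4 3.8
  endloop
 endfacet
 facet normal -0.194 -0.539 -0.820
  outer loop
   vertex 2.2 3.8 2.8
   vertex 0.8 4.0 3.0
   vertex 4.8 5.6 1.0
  endloop
 endfacet
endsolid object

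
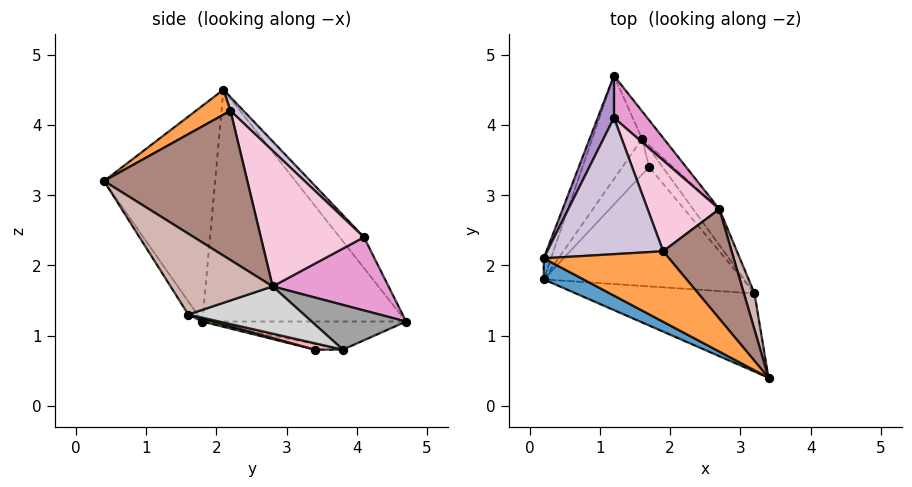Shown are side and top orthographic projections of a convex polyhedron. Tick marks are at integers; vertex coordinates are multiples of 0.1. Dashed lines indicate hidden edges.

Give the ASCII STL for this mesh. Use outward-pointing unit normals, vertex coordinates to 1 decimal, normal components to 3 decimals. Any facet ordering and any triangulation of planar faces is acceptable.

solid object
 facet normal -0.442 -0.893 0.081
  outer loop
   vertex 0.2 1.8 1.2
   vertex 3.4 0.4 3.2
   vertex 0.2 2.1 4.5
  endloop
 endfacet
 facet normal -0.945 0.326 -0.030
  outer loop
   vertex 0.2 1.8 1.2
   vertex 0.2 2.1 4.5
   vertex 1.2 4.7 1.2
  endloop
 endfacet
 facet normal 0.183 -0.357 0.916
  outer loop
   vertex 1.9 2.2 4.2
   vertex 0.2 2.1 4.5
   vertex 3.4 0.4 3.2
  endloop
 endfacet
 facet normal -0.039 -0.847 -0.531
  outer loop
   vertex 3.2 1.6 1.3
   vertex 3.4 0.4 3.2
   vertex 0.2 1.8 1.2
  endloop
 endfacet
 facet normal 0.015 -0.256 -0.967
  outer loop
   vertex 3.2 1.6 1.3
   vertex 0.2 1.8 1.2
   vertex 1.7 3.4 0.8
  endloop
 endfacet
 facet normal -0.484 0.167 -0.859
  outer loop
   vertex 1.6 3.8 0.8
   vertex 0.2 1.8 1.2
   vertex 1.2 4.7 1.2
  endloop
 endfacet
 facet normal -0.206 -0.051 -0.977
  outer loop
   vertex 1.6 3.8 0.8
   vertex 1.7 3.4 0.8
   vertex 0.2 1.8 1.2
  endloop
 endfacet
 facet normal 0.427 0.107 -0.898
  outer loop
   vertex 1.6 3.8 0.8
   vertex 3.2 1.6 1.3
   vertex 1.7 3.4 0.8
  endloop
 endfacet
 facet normal -0.648 0.682 0.341
  outer loop
   vertex 1.2 4.1 2.4
   vertex 1.2 4.7 1.2
   vertex 0.2 2.1 4.5
  endloop
 endfacet
 facet normal 0.084 0.701 0.708
  outer loop
   vertex 1.2 4.1 2.4
   vertex 0.2 2.1 4.5
   vertex 1.9 2.2 4.2
  endloop
 endfacet
 facet normal 0.804 0.465 0.369
  outer loop
   vertex 2.7 2.8 1.7
   vertex 1.9 2.2 4.2
   vertex 3.4 0.4 3.2
  endloop
 endfacet
 facet normal 0.930 0.347 0.121
  outer loop
   vertex 2.7 2.8 1.7
   vertex 3.4 0.4 3.2
   vertex 3.2 1.6 1.3
  endloop
 endfacet
 facet normal 0.701 0.638 0.319
  outer loop
   vertex 2.7 2.8 1.7
   vertex 1.2 4.7 1.2
   vertex 1.2 4.1 2.4
  endloop
 endfacet
 facet normal 0.701 0.609 0.371
  outer loop
   vertex 2.7 2.8 1.7
   vertex 1.2 4.1 2.4
   vertex 1.9 2.2 4.2
  endloop
 endfacet
 facet normal 0.773 0.511 -0.377
  outer loop
   vertex 2.7 2.8 1.7
   vertex 1.6 3.8 0.8
   vertex 1.2 4.7 1.2
  endloop
 endfacet
 facet normal 0.774 0.466 -0.429
  outer loop
   vertex 2.7 2.8 1.7
   vertex 3.2 1.6 1.3
   vertex 1.6 3.8 0.8
  endloop
 endfacet
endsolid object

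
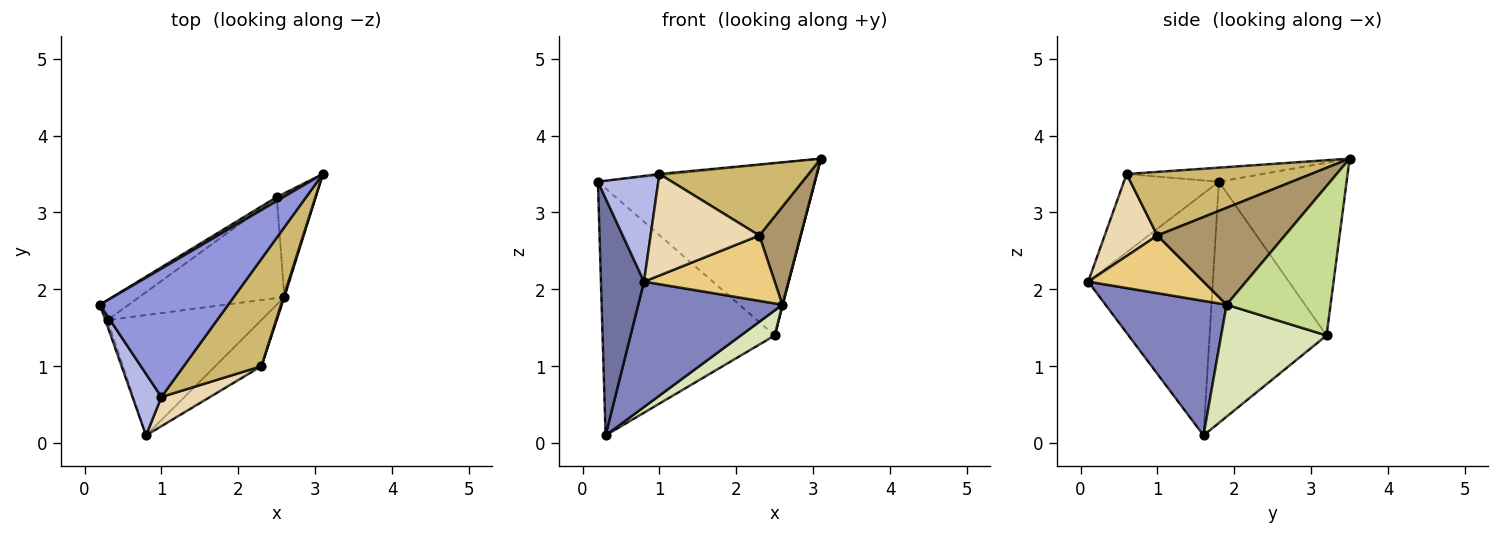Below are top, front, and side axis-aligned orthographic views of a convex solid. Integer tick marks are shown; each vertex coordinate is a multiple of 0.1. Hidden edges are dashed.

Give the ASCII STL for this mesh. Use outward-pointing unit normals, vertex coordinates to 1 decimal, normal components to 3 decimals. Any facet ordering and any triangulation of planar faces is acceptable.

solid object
 facet normal -0.945 -0.327 -0.009
  outer loop
   vertex 0.3 1.6 0.1
   vertex 0.8 0.1 2.1
   vertex 0.2 1.8 3.4
  endloop
 endfacet
 facet normal 0.518 -0.617 -0.592
  outer loop
   vertex 2.6 1.9 1.8
   vertex 0.8 0.1 2.1
   vertex 0.3 1.6 0.1
  endloop
 endfacet
 facet normal -0.109 0.010 0.994
  outer loop
   vertex 1.0 0.6 3.5
   vertex 3.1 3.5 3.7
   vertex 0.2 1.8 3.4
  endloop
 endfacet
 facet normal -0.806 -0.512 0.298
  outer loop
   vertex 1.0 0.6 3.5
   vertex 0.2 1.8 3.4
   vertex 0.8 0.1 2.1
  endloop
 endfacet
 facet normal -0.507 0.862 0.020
  outer loop
   vertex 2.5 3.2 1.4
   vertex 0.2 1.8 3.4
   vertex 3.1 3.5 3.7
  endloop
 endfacet
 facet normal -0.561 0.825 -0.067
  outer loop
   vertex 2.5 3.2 1.4
   vertex 0.3 1.6 0.1
   vertex 0.2 1.8 3.4
  endloop
 endfacet
 facet normal 0.968 -0.003 -0.252
  outer loop
   vertex 2.5 3.2 1.4
   vertex 3.1 3.5 3.7
   vertex 2.6 1.9 1.8
  endloop
 endfacet
 facet normal 0.599 -0.193 -0.777
  outer loop
   vertex 2.5 3.2 1.4
   vertex 2.6 1.9 1.8
   vertex 0.3 1.6 0.1
  endloop
 endfacet
 facet normal 0.951 -0.308 0.009
  outer loop
   vertex 2.3 1.0 2.7
   vertex 2.6 1.9 1.8
   vertex 3.1 3.5 3.7
  endloop
 endfacet
 facet normal 0.564 -0.456 0.689
  outer loop
   vertex 2.3 1.0 2.7
   vertex 3.1 3.5 3.7
   vertex 1.0 0.6 3.5
  endloop
 endfacet
 facet normal 0.585 -0.663 -0.468
  outer loop
   vertex 2.3 1.0 2.7
   vertex 0.8 0.1 2.1
   vertex 2.6 1.9 1.8
  endloop
 endfacet
 facet normal 0.422 -0.871 0.251
  outer loop
   vertex 2.3 1.0 2.7
   vertex 1.0 0.6 3.5
   vertex 0.8 0.1 2.1
  endloop
 endfacet
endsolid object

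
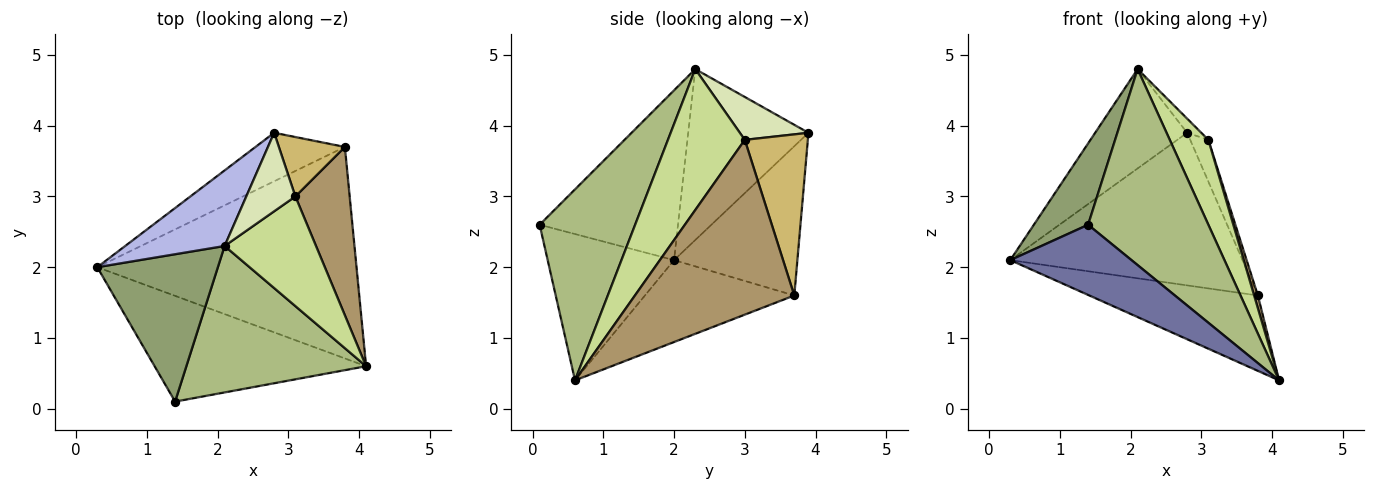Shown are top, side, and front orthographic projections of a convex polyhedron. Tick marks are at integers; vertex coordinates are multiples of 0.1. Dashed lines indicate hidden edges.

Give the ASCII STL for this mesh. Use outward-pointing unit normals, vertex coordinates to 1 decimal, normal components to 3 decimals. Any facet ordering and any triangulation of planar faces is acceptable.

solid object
 facet normal -0.499 -0.479 -0.722
  outer loop
   vertex 1.4 0.1 2.6
   vertex 0.3 2.0 2.1
   vertex 4.1 0.6 0.4
  endloop
 endfacet
 facet normal -0.285 0.322 -0.903
  outer loop
   vertex 3.8 3.7 1.6
   vertex 4.1 0.6 0.4
   vertex 0.3 2.0 2.1
  endloop
 endfacet
 facet normal -0.452 0.850 -0.270
  outer loop
   vertex 3.8 3.7 1.6
   vertex 0.3 2.0 2.1
   vertex 2.8 3.9 3.9
  endloop
 endfacet
 facet normal -0.721 0.551 0.419
  outer loop
   vertex 2.1 2.3 4.8
   vertex 2.8 3.9 3.9
   vertex 0.3 2.0 2.1
  endloop
 endfacet
 facet normal -0.777 -0.304 0.552
  outer loop
   vertex 2.1 2.3 4.8
   vertex 0.3 2.0 2.1
   vertex 1.4 0.1 2.6
  endloop
 endfacet
 facet normal 0.537 -0.676 0.505
  outer loop
   vertex 2.1 2.3 4.8
   vertex 1.4 0.1 2.6
   vertex 4.1 0.6 0.4
  endloop
 endfacet
 facet normal 0.773 -0.388 0.501
  outer loop
   vertex 3.1 3.0 3.8
   vertex 2.1 2.3 4.8
   vertex 4.1 0.6 0.4
  endloop
 endfacet
 facet normal 0.652 0.134 0.746
  outer loop
   vertex 3.1 3.0 3.8
   vertex 2.8 3.9 3.9
   vertex 2.1 2.3 4.8
  endloop
 endfacet
 facet normal 0.955 -0.022 0.297
  outer loop
   vertex 3.1 3.0 3.8
   vertex 4.1 0.6 0.4
   vertex 3.8 3.7 1.6
  endloop
 endfacet
 facet normal 0.894 0.257 0.366
  outer loop
   vertex 3.1 3.0 3.8
   vertex 3.8 3.7 1.6
   vertex 2.8 3.9 3.9
  endloop
 endfacet
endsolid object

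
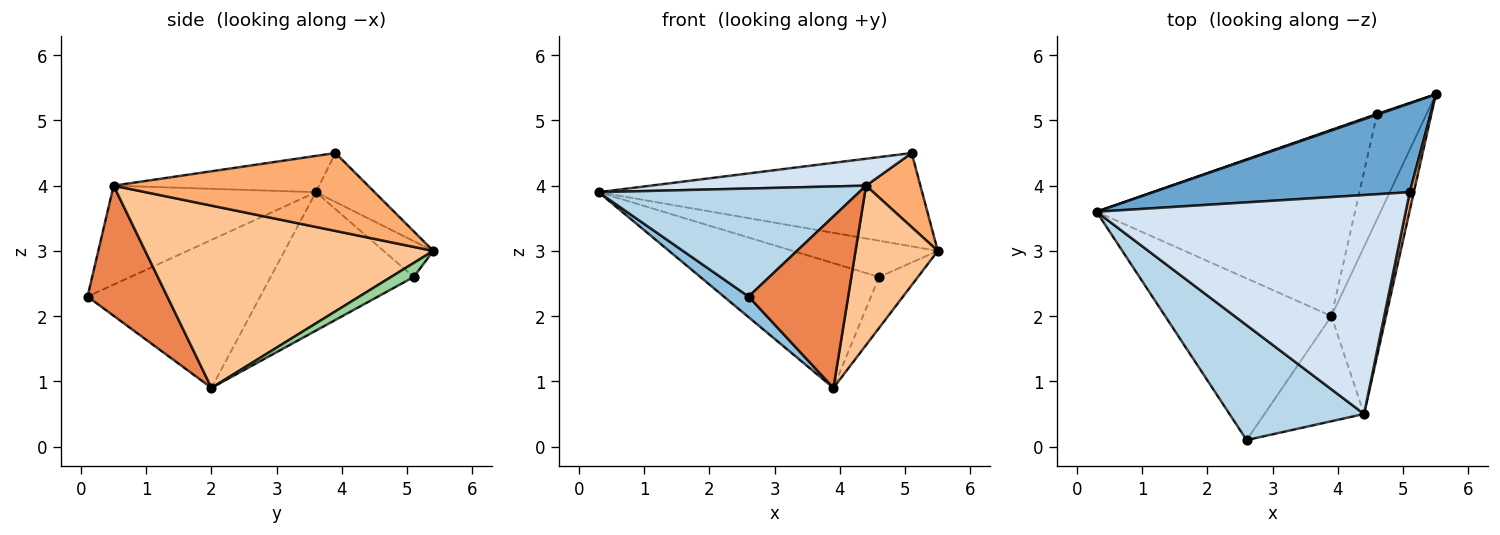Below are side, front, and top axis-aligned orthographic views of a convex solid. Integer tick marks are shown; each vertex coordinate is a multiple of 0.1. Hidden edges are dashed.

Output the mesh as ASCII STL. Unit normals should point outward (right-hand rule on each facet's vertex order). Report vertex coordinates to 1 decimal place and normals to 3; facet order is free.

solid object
 facet normal -0.130 0.718 0.683
  outer loop
   vertex 5.1 3.9 4.5
   vertex 5.5 5.4 3.0
   vertex 0.3 3.6 3.9
  endloop
 endfacet
 facet normal -0.662 -0.095 -0.744
  outer loop
   vertex 3.9 2.0 0.9
   vertex 2.6 0.1 2.3
   vertex 0.3 3.6 3.9
  endloop
 endfacet
 facet normal -0.472 -0.604 0.642
  outer loop
   vertex 4.4 0.5 4.0
   vertex 0.3 3.6 3.9
   vertex 2.6 0.1 2.3
  endloop
 endfacet
 facet normal -0.116 -0.121 0.986
  outer loop
   vertex 4.4 0.5 4.0
   vertex 5.1 3.9 4.5
   vertex 0.3 3.6 3.9
  endloop
 endfacet
 facet normal 0.564 -0.704 -0.432
  outer loop
   vertex 4.4 0.5 4.0
   vertex 2.6 0.1 2.3
   vertex 3.9 2.0 0.9
  endloop
 endfacet
 facet normal 0.977 -0.209 0.052
  outer loop
   vertex 4.4 0.5 4.0
   vertex 5.5 5.4 3.0
   vertex 5.1 3.9 4.5
  endloop
 endfacet
 facet normal 0.924 -0.264 -0.277
  outer loop
   vertex 4.4 0.5 4.0
   vertex 3.9 2.0 0.9
   vertex 5.5 5.4 3.0
  endloop
 endfacet
 facet normal -0.324 0.946 0.020
  outer loop
   vertex 4.6 5.1 2.6
   vertex 0.3 3.6 3.9
   vertex 5.5 5.4 3.0
  endloop
 endfacet
 facet normal -0.407 0.508 -0.759
  outer loop
   vertex 4.6 5.1 2.6
   vertex 3.9 2.0 0.9
   vertex 0.3 3.6 3.9
  endloop
 endfacet
 facet normal 0.247 0.423 -0.872
  outer loop
   vertex 4.6 5.1 2.6
   vertex 5.5 5.4 3.0
   vertex 3.9 2.0 0.9
  endloop
 endfacet
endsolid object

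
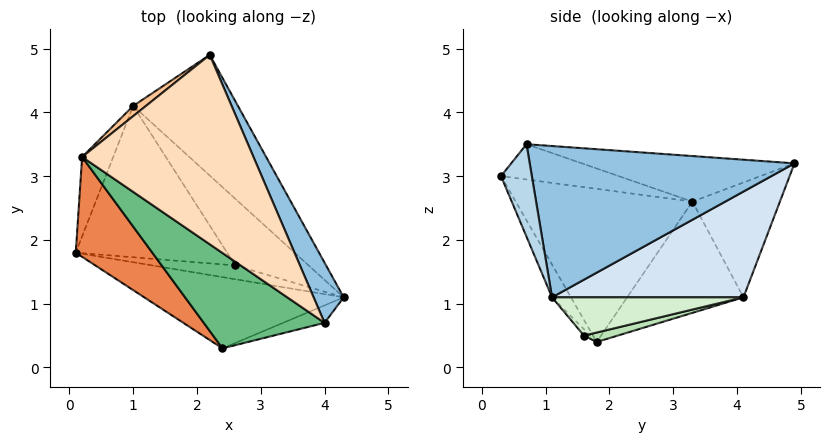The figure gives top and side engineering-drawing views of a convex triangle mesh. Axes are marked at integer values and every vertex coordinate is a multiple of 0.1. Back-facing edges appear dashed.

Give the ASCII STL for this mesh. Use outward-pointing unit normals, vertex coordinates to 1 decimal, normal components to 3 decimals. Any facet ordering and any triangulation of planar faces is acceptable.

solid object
 facet normal -0.074 -0.891 -0.449
  outer loop
   vertex 2.4 0.3 3.0
   vertex 0.1 1.8 0.4
   vertex 4.3 1.1 1.1
  endloop
 endfacet
 facet normal 0.900 0.398 0.179
  outer loop
   vertex 4.0 0.7 3.5
   vertex 4.3 1.1 1.1
   vertex 2.2 4.9 3.2
  endloop
 endfacet
 facet normal 0.277 -0.953 -0.124
  outer loop
   vertex 4.0 0.7 3.5
   vertex 2.4 0.3 3.0
   vertex 4.3 1.1 1.1
  endloop
 endfacet
 facet normal 0.560 0.616 -0.554
  outer loop
   vertex 1.0 4.1 1.1
   vertex 2.2 4.9 3.2
   vertex 4.3 1.1 1.1
  endloop
 endfacet
 facet normal -0.768 -0.512 0.384
  outer loop
   vertex 0.2 3.3 2.6
   vertex 0.1 1.8 0.4
   vertex 2.4 0.3 3.0
  endloop
 endfacet
 facet normal -0.875 0.417 -0.245
  outer loop
   vertex 0.2 3.3 2.6
   vertex 1.0 4.1 1.1
   vertex 0.1 1.8 0.4
  endloop
 endfacet
 facet normal -0.636 0.768 0.071
  outer loop
   vertex 0.2 3.3 2.6
   vertex 2.2 4.9 3.2
   vertex 1.0 4.1 1.1
  endloop
 endfacet
 facet normal -0.257 -0.041 0.966
  outer loop
   vertex 0.2 3.3 2.6
   vertex 4.0 0.7 3.5
   vertex 2.2 4.9 3.2
  endloop
 endfacet
 facet normal -0.280 -0.078 0.957
  outer loop
   vertex 0.2 3.3 2.6
   vertex 2.4 0.3 3.0
   vertex 4.0 0.7 3.5
  endloop
 endfacet
 facet normal -0.043 -0.825 -0.564
  outer loop
   vertex 2.6 1.6 0.5
   vertex 4.3 1.1 1.1
   vertex 0.1 1.8 0.4
  endloop
 endfacet
 facet normal 0.060 0.269 -0.961
  outer loop
   vertex 2.6 1.6 0.5
   vertex 0.1 1.8 0.4
   vertex 1.0 4.1 1.1
  endloop
 endfacet
 facet normal 0.412 0.453 -0.790
  outer loop
   vertex 2.6 1.6 0.5
   vertex 1.0 4.1 1.1
   vertex 4.3 1.1 1.1
  endloop
 endfacet
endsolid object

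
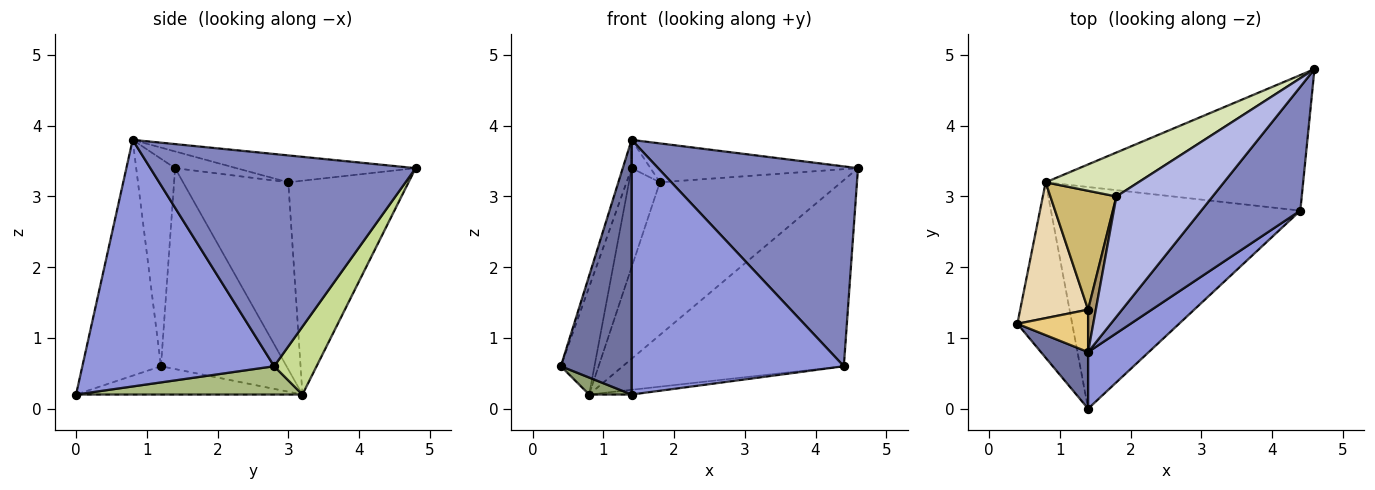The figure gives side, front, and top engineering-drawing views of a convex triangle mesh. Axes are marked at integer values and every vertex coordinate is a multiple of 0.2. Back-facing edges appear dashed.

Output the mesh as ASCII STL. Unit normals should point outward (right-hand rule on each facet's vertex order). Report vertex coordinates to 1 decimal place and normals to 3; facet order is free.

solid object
 facet normal -0.735 -0.662 0.147
  outer loop
   vertex 1.4 0.8 3.8
   vertex 0.4 1.2 0.6
   vertex 1.4 0.0 0.2
  endloop
 endfacet
 facet normal 0.748 -0.564 0.349
  outer loop
   vertex 4.4 2.8 0.6
   vertex 4.6 4.8 3.4
   vertex 1.4 0.8 3.8
  endloop
 endfacet
 facet normal 0.662 -0.732 0.163
  outer loop
   vertex 4.4 2.8 0.6
   vertex 1.4 0.8 3.8
   vertex 1.4 0.0 0.2
  endloop
 endfacet
 facet normal -0.257 0.297 0.920
  outer loop
   vertex 1.8 3.0 3.2
   vertex 1.4 0.8 3.8
   vertex 4.6 4.8 3.4
  endloop
 endfacet
 facet normal -0.457 -0.086 -0.885
  outer loop
   vertex 0.8 3.2 0.2
   vertex 1.4 0.0 0.2
   vertex 0.4 1.2 0.6
  endloop
 endfacet
 facet normal 0.113 0.021 -0.993
  outer loop
   vertex 0.8 3.2 0.2
   vertex 4.4 2.8 0.6
   vertex 1.4 0.0 0.2
  endloop
 endfacet
 facet normal 0.153 0.799 -0.582
  outer loop
   vertex 0.8 3.2 0.2
   vertex 4.6 4.8 3.4
   vertex 4.4 2.8 0.6
  endloop
 endfacet
 facet normal -0.538 0.810 0.233
  outer loop
   vertex 0.8 3.2 0.2
   vertex 1.8 3.0 3.2
   vertex 4.6 4.8 3.4
  endloop
 endfacet
 facet normal -0.874 0.269 0.404
  outer loop
   vertex 1.4 1.4 3.4
   vertex 1.4 0.8 3.8
   vertex 1.8 3.0 3.2
  endloop
 endfacet
 facet normal -0.909 0.267 0.321
  outer loop
   vertex 1.4 1.4 3.4
   vertex 1.8 3.0 3.2
   vertex 0.8 3.2 0.2
  endloop
 endfacet
 facet normal -0.925 0.210 0.315
  outer loop
   vertex 1.4 1.4 3.4
   vertex 0.4 1.2 0.6
   vertex 1.4 0.8 3.8
  endloop
 endfacet
 facet normal -0.918 0.246 0.310
  outer loop
   vertex 1.4 1.4 3.4
   vertex 0.8 3.2 0.2
   vertex 0.4 1.2 0.6
  endloop
 endfacet
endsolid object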